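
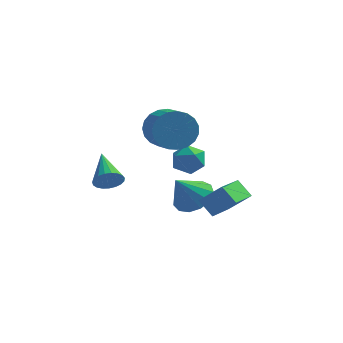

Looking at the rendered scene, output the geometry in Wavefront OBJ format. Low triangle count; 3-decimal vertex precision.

v 1.017 0.93 1.682
v 1.508 0.835 0.875
v 2.134 -0.306 1.39
v 1.643 -0.21 2.198
v 1.748 1.064 1.09
v 2.374 -0.077 1.606
v 1.861 1.27 1.407
v 2.487 0.129 1.923
v 1.828 1.417 1.773
v 2.454 0.276 2.289
v 1.655 1.48 2.122
v 2.281 0.339 2.638
v 1.372 1.448 2.395
v 1.998 0.307 2.911
v 1.027 1.326 2.546
v 1.653 0.186 3.061
v 0.68 1.137 2.546
v 1.307 -0.004 3.062
v 0.392 0.911 2.398
v 1.019 -0.23 2.913
v 0.212 0.689 2.125
v 0.838 -0.452 2.641
v 0.171 0.509 1.776
v 0.797 -0.632 2.292
v 0.276 0.401 1.411
v 0.902 -0.74 1.927
v 0.509 0.385 1.092
v 1.136 -0.756 1.608
v 0.83 0.464 0.876
v 1.457 -0.677 1.392
v 1.184 0.623 0.799
v 1.81 -0.518 1.315
v -1.025 -0.28 -0.873
v -0.63 -0.364 -0.364
v -1.635 1.14 -0.167
v -0.477 -0.216 -0.53
v -0.419 -0.079 -0.756
v -0.465 0.023 -1.002
v -0.609 0.073 -1.225
v -0.824 0.062 -1.388
v -1.075 -0.009 -1.462
v -1.316 -0.126 -1.434
v -1.508 -0.271 -1.309
v -1.616 -0.417 -1.109
v -1.622 -0.539 -0.868
v -1.525 -0.617 -0.628
v -1.341 -0.636 -0.43
v -1.103 -0.594 -0.31
v -0.852 -0.498 -0.286
v 2.86 -1.926 -0.584
v 3.738 -1.846 0.215
v 3.207 -0.248 -1.134
v 4.085 -0.167 -0.335
v 3.455 -2.253 -1.205
v 4.333 -2.172 -0.406
v 3.802 -0.574 -1.755
v 4.68 -0.494 -0.956
v 1.87 2.361 -2.986
v 2.526 2.776 -2.456
v 1.25 1.739 -1.734
v 2.122 3.116 -2.487
v 1.638 3.217 -2.676
v 1.227 3.046 -2.965
v 1.021 2.658 -3.26
v 1.085 2.175 -3.468
v 1.398 1.751 -3.523
v 1.861 1.521 -3.408
v 2.327 1.557 -3.159
v 2.648 1.849 -2.855
v 2.722 2.303 -2.593
v 1.127 1.921 -0.267
v 1.763 2.387 -0.288
v 1.857 0.913 -0.552
v 2.493 1.379 -0.573
v 2.133 1.234 0.114
v 1.682 1.856 0.29
v 1.938 1.444 -1.13
v 1.487 2.066 -0.954
v 2.264 2.092 -0.821
v 2.385 1.962 -0.053
v 1.235 1.338 -0.787
v 1.356 1.208 -0.019
f 2 1 5
f 2 5 3
f 3 5 6
f 3 6 4
f 5 1 7
f 5 7 6
f 6 7 8
f 6 8 4
f 7 1 9
f 7 9 8
f 8 9 10
f 8 10 4
f 9 1 11
f 9 11 10
f 10 11 12
f 10 12 4
f 11 1 13
f 11 13 12
f 12 13 14
f 12 14 4
f 13 1 15
f 13 15 14
f 14 15 16
f 14 16 4
f 15 1 17
f 15 17 16
f 16 17 18
f 16 18 4
f 17 1 19
f 17 19 18
f 18 19 20
f 18 20 4
f 19 1 21
f 19 21 20
f 20 21 22
f 20 22 4
f 21 1 23
f 21 23 22
f 22 23 24
f 22 24 4
f 23 1 25
f 23 25 24
f 24 25 26
f 24 26 4
f 25 1 27
f 25 27 26
f 26 27 28
f 26 28 4
f 27 1 29
f 27 29 28
f 28 29 30
f 28 30 4
f 29 1 31
f 29 31 30
f 30 31 32
f 30 32 4
f 31 1 2
f 31 2 32
f 32 2 3
f 32 3 4
f 34 33 36
f 34 36 35
f 36 33 37
f 36 37 35
f 37 33 38
f 37 38 35
f 38 33 39
f 38 39 35
f 39 33 40
f 39 40 35
f 40 33 41
f 40 41 35
f 41 33 42
f 41 42 35
f 42 33 43
f 42 43 35
f 43 33 44
f 43 44 35
f 44 33 45
f 44 45 35
f 45 33 46
f 45 46 35
f 46 33 47
f 46 47 35
f 47 33 48
f 47 48 35
f 48 33 49
f 48 49 35
f 49 33 34
f 49 34 35
f 51 53 50
f 54 51 50
f 50 53 52
f 52 54 50
f 51 57 53
f 55 51 54
f 55 57 51
f 53 57 52
f 56 54 52
f 52 57 56
f 56 55 54
f 57 55 56
f 59 58 61
f 59 61 60
f 61 58 62
f 61 62 60
f 62 58 63
f 62 63 60
f 63 58 64
f 63 64 60
f 64 58 65
f 64 65 60
f 65 58 66
f 65 66 60
f 66 58 67
f 66 67 60
f 67 58 68
f 67 68 60
f 68 58 69
f 68 69 60
f 69 58 70
f 69 70 60
f 70 58 59
f 70 59 60
f 71 82 76
f 71 76 72
f 71 72 78
f 71 78 81
f 71 81 82
f 72 76 80
f 76 82 75
f 82 81 73
f 81 78 77
f 78 72 79
f 74 80 75
f 74 75 73
f 74 73 77
f 74 77 79
f 74 79 80
f 75 80 76
f 73 75 82
f 77 73 81
f 79 77 78
f 80 79 72



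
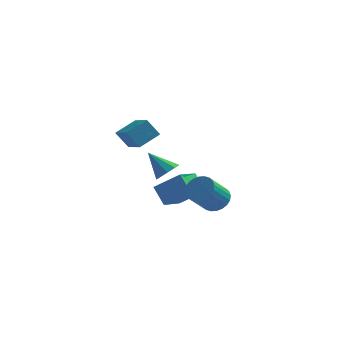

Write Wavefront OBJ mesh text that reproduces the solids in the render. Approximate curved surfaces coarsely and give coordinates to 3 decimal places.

v -0.973 -3.403 1.593
v -0.499 -3.798 2.178
v -2.207 -2.997 2.867
v -0.348 -3.238 2.145
v -0.49 -2.754 1.854
v -0.857 -2.575 1.441
v -1.279 -2.783 1.099
v -1.557 -3.281 0.988
v -1.562 -3.837 1.16
v -1.291 -4.189 1.535
v -0.872 -4.174 1.937
v -3.587 -1.8 2.672
v -4.37 -1.738 3.733
v -2.586 -0.851 3.356
v -3.369 -0.789 4.417
v -2.591 -3.451 3.503
v -3.374 -3.389 4.564
v -1.59 -2.502 4.187
v -2.373 -2.44 5.248
v -3.03 2.982 -2.966
v -1.346 2.795 -1.643
v -2.358 4.599 -3.593
v -0.674 4.412 -2.27
v -2.246 2.228 -4.07
v -0.562 2.041 -2.747
v -1.574 3.845 -4.697
v 0.11 3.658 -3.374
v 1.196 0.699 -2.488
v 1.706 -0.081 -2.851
v 0.894 -1.28 -1.414
v 0.384 -0.499 -1.052
v 1.959 0.061 -2.59
v 1.147 -1.138 -1.153
v 2.096 0.299 -2.313
v 1.283 -0.899 -0.876
v 2.096 0.599 -2.063
v 1.283 -0.6 -0.626
v 1.959 0.914 -1.878
v 1.146 -0.285 -0.441
v 1.706 1.196 -1.786
v 0.893 -0.002 -0.349
v 1.375 1.403 -1.801
v 0.562 0.204 -0.364
v 1.017 1.502 -1.92
v 0.205 0.304 -0.483
v 0.686 1.48 -2.126
v -0.126 0.281 -0.689
v 0.433 1.338 -2.387
v -0.379 0.139 -0.95
v 0.297 1.099 -2.664
v -0.516 -0.099 -1.227
v 0.297 0.8 -2.914
v -0.516 -0.399 -1.477
v 0.434 0.485 -3.099
v -0.379 -0.714 -1.662
v 0.687 0.202 -3.191
v -0.126 -0.996 -1.754
v 1.018 -0.004 -3.176
v 0.205 -1.203 -1.739
v 1.375 -0.104 -3.057
v 0.563 -1.302 -1.62
f 2 1 4
f 2 4 3
f 4 1 5
f 4 5 3
f 5 1 6
f 5 6 3
f 6 1 7
f 6 7 3
f 7 1 8
f 7 8 3
f 8 1 9
f 8 9 3
f 9 1 10
f 9 10 3
f 10 1 11
f 10 11 3
f 11 1 2
f 11 2 3
f 13 15 12
f 16 13 12
f 12 15 14
f 14 16 12
f 13 19 15
f 17 13 16
f 17 19 13
f 15 19 14
f 18 16 14
f 14 19 18
f 18 17 16
f 19 17 18
f 21 23 20
f 24 21 20
f 20 23 22
f 22 24 20
f 21 27 23
f 25 21 24
f 25 27 21
f 23 27 22
f 26 24 22
f 22 27 26
f 26 25 24
f 27 25 26
f 29 28 32
f 29 32 30
f 30 32 33
f 30 33 31
f 32 28 34
f 32 34 33
f 33 34 35
f 33 35 31
f 34 28 36
f 34 36 35
f 35 36 37
f 35 37 31
f 36 28 38
f 36 38 37
f 37 38 39
f 37 39 31
f 38 28 40
f 38 40 39
f 39 40 41
f 39 41 31
f 40 28 42
f 40 42 41
f 41 42 43
f 41 43 31
f 42 28 44
f 42 44 43
f 43 44 45
f 43 45 31
f 44 28 46
f 44 46 45
f 45 46 47
f 45 47 31
f 46 28 48
f 46 48 47
f 47 48 49
f 47 49 31
f 48 28 50
f 48 50 49
f 49 50 51
f 49 51 31
f 50 28 52
f 50 52 51
f 51 52 53
f 51 53 31
f 52 28 54
f 52 54 53
f 53 54 55
f 53 55 31
f 54 28 56
f 54 56 55
f 55 56 57
f 55 57 31
f 56 28 58
f 56 58 57
f 57 58 59
f 57 59 31
f 58 28 60
f 58 60 59
f 59 60 61
f 59 61 31
f 60 28 29
f 60 29 61
f 61 29 30
f 61 30 31



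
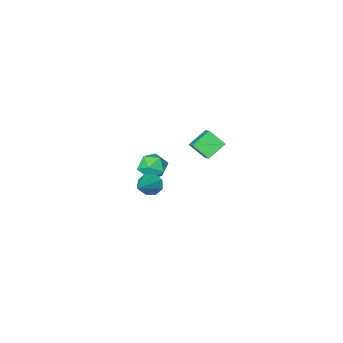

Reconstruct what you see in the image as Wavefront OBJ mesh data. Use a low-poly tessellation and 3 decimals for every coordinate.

v -0.69 -1.755 -2.136
v 0.057 -2.084 -2.674
v -1.017 -3.236 -1.686
v -0.27 -3.565 -2.224
v -0.098 -3.036 -1.42
v 0.105 -2.121 -1.698
v -1.065 -3.199 -2.662
v -0.862 -2.284 -2.94
v -0.174 -2.977 -2.999
v 0.423 -2.876 -2.232
v -1.383 -2.444 -2.128
v -0.786 -2.343 -1.361
v 2.884 2.891 1.538
v 3.245 3.004 0.913
v 4.296 3.929 2.542
v 2.873 3.406 1.021
v 2.507 3.507 1.431
v 2.362 3.246 1.904
v 2.523 2.778 2.162
v 2.896 2.375 2.054
v 3.261 2.275 1.644
v 3.406 2.535 1.171
v -4.927 -2.406 -1.797
v -4.484 -1.295 -0.943
v -3.75 -2.313 -2.53
v -3.306 -1.201 -1.676
v -4.354 -3.259 -0.984
v -3.91 -2.147 -0.13
v -3.176 -3.165 -1.717
v -2.733 -2.054 -0.863
f 1 12 6
f 1 6 2
f 1 2 8
f 1 8 11
f 1 11 12
f 2 6 10
f 6 12 5
f 12 11 3
f 11 8 7
f 8 2 9
f 4 10 5
f 4 5 3
f 4 3 7
f 4 7 9
f 4 9 10
f 5 10 6
f 3 5 12
f 7 3 11
f 9 7 8
f 10 9 2
f 14 13 16
f 14 16 15
f 16 13 17
f 16 17 15
f 17 13 18
f 17 18 15
f 18 13 19
f 18 19 15
f 19 13 20
f 19 20 15
f 20 13 21
f 20 21 15
f 21 13 22
f 21 22 15
f 22 13 14
f 22 14 15
f 24 26 23
f 27 24 23
f 23 26 25
f 25 27 23
f 24 30 26
f 28 24 27
f 28 30 24
f 26 30 25
f 29 27 25
f 25 30 29
f 29 28 27
f 30 28 29



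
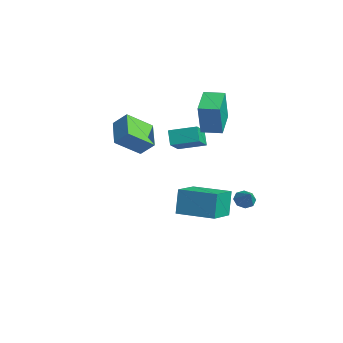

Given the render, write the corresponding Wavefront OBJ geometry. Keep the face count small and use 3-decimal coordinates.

v -2.614 0.303 -4.874
v -2.962 0.596 -3.381
v -0.958 1.668 -4.756
v -1.305 1.961 -3.264
v -1.575 -1.001 -4.376
v -1.922 -0.708 -2.884
v 0.082 0.364 -4.259
v -0.266 0.657 -2.766
v -4.28 0.333 -1.183
v -4.848 0.465 -0.395
v -3.469 1.575 -0.808
v -4.037 1.708 -0.02
v -3.363 -0.508 -0.38
v -3.931 -0.375 0.408
v -2.552 0.735 -0.005
v -3.12 0.867 0.783
v 0.152 -4.962 1.993
v -1.233 -4.458 2.664
v 0.165 -3.613 1.008
v -1.221 -3.11 1.68
v 0.681 -4.45 2.7
v -0.705 -3.947 3.372
v 0.693 -3.102 1.716
v -0.692 -2.598 2.387
v 2.291 0.921 -2.037
v 2.656 0.777 -2.451
v 3.069 0.839 -1.323
v 2.64 1.208 -2.385
v 2.421 1.471 -2.115
v 2.125 1.412 -1.8
v 1.926 1.066 -1.624
v 1.941 0.635 -1.69
v 2.161 0.372 -1.96
v 2.457 0.431 -2.275
v -3.348 1.492 1.378
v -2.856 1.09 3.264
v -2.7 2.393 1.401
v -2.209 1.992 3.287
v -2.071 0.588 0.853
v -1.58 0.187 2.739
v -1.424 1.49 0.876
v -0.932 1.088 2.762
f 2 4 1
f 5 2 1
f 1 4 3
f 3 5 1
f 2 8 4
f 6 2 5
f 6 8 2
f 4 8 3
f 7 5 3
f 3 8 7
f 7 6 5
f 8 6 7
f 10 12 9
f 13 10 9
f 9 12 11
f 11 13 9
f 10 16 12
f 14 10 13
f 14 16 10
f 12 16 11
f 15 13 11
f 11 16 15
f 15 14 13
f 16 14 15
f 18 20 17
f 21 18 17
f 17 20 19
f 19 21 17
f 18 24 20
f 22 18 21
f 22 24 18
f 20 24 19
f 23 21 19
f 19 24 23
f 23 22 21
f 24 22 23
f 26 25 28
f 26 28 27
f 28 25 29
f 28 29 27
f 29 25 30
f 29 30 27
f 30 25 31
f 30 31 27
f 31 25 32
f 31 32 27
f 32 25 33
f 32 33 27
f 33 25 34
f 33 34 27
f 34 25 26
f 34 26 27
f 36 38 35
f 39 36 35
f 35 38 37
f 37 39 35
f 36 42 38
f 40 36 39
f 40 42 36
f 38 42 37
f 41 39 37
f 37 42 41
f 41 40 39
f 42 40 41



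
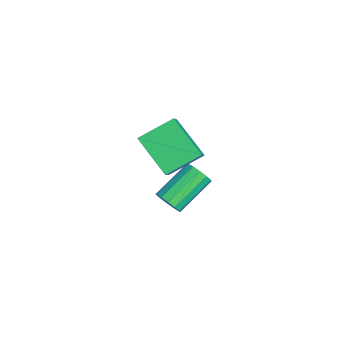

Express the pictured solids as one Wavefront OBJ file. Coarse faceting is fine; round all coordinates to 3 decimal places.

v -1.203 1.924 0.738
v -0.452 1.733 1.461
v -1.548 3.278 1.455
v -0.796 3.087 2.177
v 0.056 2.813 -0.337
v 0.808 2.622 0.385
v -0.288 4.167 0.379
v 0.463 3.976 1.102
v -1.493 2.939 -3.542
v -1.074 2.909 -3.085
v -1.989 4.212 -2.162
v -2.407 4.241 -2.618
v -0.958 3.15 -3.31
v -1.873 4.453 -2.387
v -1.012 3.324 -3.608
v -1.926 4.626 -2.685
v -1.218 3.375 -3.886
v -2.133 4.678 -2.962
v -1.512 3.288 -4.053
v -2.426 4.591 -3.13
v -1.799 3.09 -4.059
v -2.714 4.392 -3.135
v -1.99 2.844 -3.9
v -2.904 4.146 -2.977
v -2.022 2.628 -3.627
v -2.937 3.93 -2.704
v -1.886 2.51 -3.328
v -2.801 3.813 -2.404
v -1.626 2.529 -3.096
v -2.541 3.832 -2.172
v -1.323 2.678 -3.005
v -2.238 3.98 -2.082
f 2 4 1
f 5 2 1
f 1 4 3
f 3 5 1
f 2 8 4
f 6 2 5
f 6 8 2
f 4 8 3
f 7 5 3
f 3 8 7
f 7 6 5
f 8 6 7
f 10 9 13
f 10 13 11
f 11 13 14
f 11 14 12
f 13 9 15
f 13 15 14
f 14 15 16
f 14 16 12
f 15 9 17
f 15 17 16
f 16 17 18
f 16 18 12
f 17 9 19
f 17 19 18
f 18 19 20
f 18 20 12
f 19 9 21
f 19 21 20
f 20 21 22
f 20 22 12
f 21 9 23
f 21 23 22
f 22 23 24
f 22 24 12
f 23 9 25
f 23 25 24
f 24 25 26
f 24 26 12
f 25 9 27
f 25 27 26
f 26 27 28
f 26 28 12
f 27 9 29
f 27 29 28
f 28 29 30
f 28 30 12
f 29 9 31
f 29 31 30
f 30 31 32
f 30 32 12
f 31 9 10
f 31 10 32
f 32 10 11
f 32 11 12



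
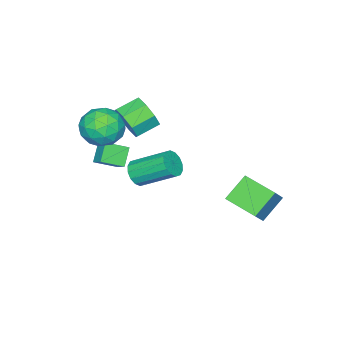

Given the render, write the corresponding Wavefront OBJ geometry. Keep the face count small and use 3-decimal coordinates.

v 0.103 -2.472 1.68
v 1.334 -2.262 1.6
v 0.466 -4.358 2.32
v 1.697 -4.148 2.24
v 1.019 -3.567 3.116
v 0.794 -2.401 2.721
v 1.006 -4.219 1.199
v 0.781 -3.053 0.804
v 1.892 -3.342 1.303
v 1.9 -2.939 2.488
v -0.1 -3.681 1.432
v -0.092 -3.278 2.617
v 0.686 -2.201 1.584
v 1.114 -4.419 2.336
v 0.715 -4.077 2.851
v 1.438 -3.954 2.804
v 0.369 -2.283 2.243
v 1.093 -2.16 2.196
v 0.908 -2.927 3.087
v 0.707 -4.46 1.724
v 1.431 -4.337 1.677
v 0.362 -2.666 1.116
v 1.085 -2.543 1.069
v 0.892 -3.693 0.833
v 1.738 -2.713 1.362
v 1.951 -3.821 1.738
v 1.545 -3.863 1.127
v 1.413 -3.178 0.894
v 1.743 -2.476 2.059
v 1.956 -3.584 2.434
v 1.558 -3.243 2.949
v 1.426 -2.557 2.717
v 2.071 -3.11 1.884
v -0.156 -3.036 1.486
v 0.057 -4.144 1.861
v 0.374 -4.063 1.203
v 0.242 -3.377 0.971
v -0.151 -2.799 2.182
v 0.062 -3.907 2.558
v 0.387 -3.442 3.026
v 0.255 -2.757 2.793
v -0.271 -3.51 2.036
v 1.99 -0.374 0.446
v 2.357 -0.675 1.077
v 1.817 1.072 2.226
v 1.45 1.374 1.594
v 2.643 -0.458 0.882
v 2.103 1.289 2.03
v 2.755 -0.219 0.57
v 2.214 1.529 1.718
v 2.661 -0.021 0.224
v 2.121 1.727 1.373
v 2.388 0.083 -0.062
v 1.848 1.83 1.087
v 2.008 0.064 -0.212
v 1.468 1.811 0.937
v 1.623 -0.072 -0.186
v 1.083 1.675 0.963
v 1.337 -0.289 0.01
v 0.797 1.458 1.158
v 1.226 -0.529 0.322
v 0.685 1.219 1.47
v 1.319 -0.727 0.667
v 0.779 1.021 1.816
v 1.592 -0.83 0.953
v 1.052 0.917 2.102
v 1.972 -0.811 1.103
v 1.432 0.936 2.252
v -5.009 1.863 -3.616
v -3.965 2.03 -2.47
v -4.869 3.766 -4.02
v -3.824 3.932 -2.874
v -3.716 1.528 -4.746
v -2.671 1.694 -3.6
v -3.575 3.43 -5.15
v -2.531 3.597 -4.004
v -0.496 -2.875 1.581
v 0.025 -2.654 2.477
v -1.082 -2.063 2.975
v -1.604 -2.285 2.079
v 0.092 -2.063 1.925
v -1.015 -1.472 2.423
v -0.186 -1.948 1.171
v -1.293 -1.358 1.669
v -0.646 -2.377 0.658
v -1.753 -1.786 1.156
v -1.018 -3.097 0.685
v -2.125 -2.506 1.183
v -1.085 -3.688 1.237
v -2.192 -3.097 1.735
v -0.807 -3.802 1.991
v -1.914 -3.212 2.489
v -0.347 -3.374 2.504
v -1.454 -2.783 3.002
v -0.672 -3.29 -0.582
v 0.192 -4.128 -0.041
v -0.311 -2.544 -0.006
v 0.554 -3.382 0.536
v 0.126 -3.018 -1.436
v 0.991 -3.856 -0.894
v 0.488 -2.272 -0.859
v 1.352 -3.11 -0.318
f 1 38 17
f 38 12 41
f 17 41 6
f 38 41 17
f 1 17 13
f 17 6 18
f 13 18 2
f 17 18 13
f 1 13 22
f 13 2 23
f 22 23 8
f 13 23 22
f 1 22 34
f 22 8 37
f 34 37 11
f 22 37 34
f 1 34 38
f 34 11 42
f 38 42 12
f 34 42 38
f 2 18 29
f 18 6 32
f 29 32 10
f 18 32 29
f 6 41 19
f 41 12 40
f 19 40 5
f 41 40 19
f 12 42 39
f 42 11 35
f 39 35 3
f 42 35 39
f 11 37 36
f 37 8 24
f 36 24 7
f 37 24 36
f 8 23 28
f 23 2 25
f 28 25 9
f 23 25 28
f 4 30 16
f 30 10 31
f 16 31 5
f 30 31 16
f 4 16 14
f 16 5 15
f 14 15 3
f 16 15 14
f 4 14 21
f 14 3 20
f 21 20 7
f 14 20 21
f 4 21 26
f 21 7 27
f 26 27 9
f 21 27 26
f 4 26 30
f 26 9 33
f 30 33 10
f 26 33 30
f 5 31 19
f 31 10 32
f 19 32 6
f 31 32 19
f 3 15 39
f 15 5 40
f 39 40 12
f 15 40 39
f 7 20 36
f 20 3 35
f 36 35 11
f 20 35 36
f 9 27 28
f 27 7 24
f 28 24 8
f 27 24 28
f 10 33 29
f 33 9 25
f 29 25 2
f 33 25 29
f 44 43 47
f 44 47 45
f 45 47 48
f 45 48 46
f 47 43 49
f 47 49 48
f 48 49 50
f 48 50 46
f 49 43 51
f 49 51 50
f 50 51 52
f 50 52 46
f 51 43 53
f 51 53 52
f 52 53 54
f 52 54 46
f 53 43 55
f 53 55 54
f 54 55 56
f 54 56 46
f 55 43 57
f 55 57 56
f 56 57 58
f 56 58 46
f 57 43 59
f 57 59 58
f 58 59 60
f 58 60 46
f 59 43 61
f 59 61 60
f 60 61 62
f 60 62 46
f 61 43 63
f 61 63 62
f 62 63 64
f 62 64 46
f 63 43 65
f 63 65 64
f 64 65 66
f 64 66 46
f 65 43 67
f 65 67 66
f 66 67 68
f 66 68 46
f 67 43 44
f 67 44 68
f 68 44 45
f 68 45 46
f 70 72 69
f 73 70 69
f 69 72 71
f 71 73 69
f 70 76 72
f 74 70 73
f 74 76 70
f 72 76 71
f 75 73 71
f 71 76 75
f 75 74 73
f 76 74 75
f 78 77 81
f 78 81 79
f 79 81 82
f 79 82 80
f 81 77 83
f 81 83 82
f 82 83 84
f 82 84 80
f 83 77 85
f 83 85 84
f 84 85 86
f 84 86 80
f 85 77 87
f 85 87 86
f 86 87 88
f 86 88 80
f 87 77 89
f 87 89 88
f 88 89 90
f 88 90 80
f 89 77 91
f 89 91 90
f 90 91 92
f 90 92 80
f 91 77 93
f 91 93 92
f 92 93 94
f 92 94 80
f 93 77 78
f 93 78 94
f 94 78 79
f 94 79 80
f 96 98 95
f 99 96 95
f 95 98 97
f 97 99 95
f 96 102 98
f 100 96 99
f 100 102 96
f 98 102 97
f 101 99 97
f 97 102 101
f 101 100 99
f 102 100 101



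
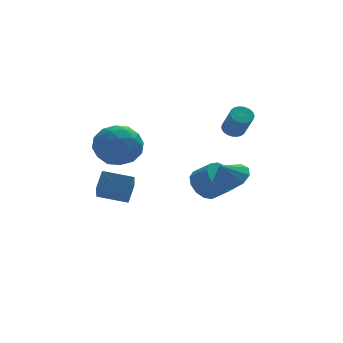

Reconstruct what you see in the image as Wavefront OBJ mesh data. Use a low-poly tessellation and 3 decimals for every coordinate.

v 1.685 -2.69 -0.601
v 2.249 -2.221 -0.096
v 1.115 -2.91 0.241
v 1.856 -1.88 -0.274
v 1.398 -1.848 -0.576
v 1.049 -2.138 -0.888
v 0.944 -2.639 -1.09
v 1.122 -3.159 -1.105
v 1.515 -3.5 -0.928
v 1.973 -3.532 -0.625
v 2.322 -3.242 -0.313
v 2.427 -2.742 -0.111
v 2.769 0.875 0.758
v 3.314 0.947 0.733
v 3.475 0.116 1.898
v 2.931 0.045 1.922
v 3.256 1.111 0.859
v 3.417 0.281 2.024
v 3.123 1.24 0.968
v 3.285 0.409 2.133
v 2.937 1.313 1.046
v 3.098 0.482 2.211
v 2.725 1.319 1.08
v 2.887 0.488 2.245
v 2.52 1.258 1.065
v 2.681 0.427 2.23
v 2.353 1.138 1.003
v 2.514 0.307 2.168
v 2.249 0.979 0.903
v 2.41 0.148 2.068
v 2.225 0.804 0.782
v 2.386 -0.027 1.947
v 2.283 0.639 0.656
v 2.444 -0.191 1.821
v 2.415 0.511 0.547
v 2.577 -0.32 1.712
v 2.602 0.438 0.469
v 2.763 -0.393 1.634
v 2.813 0.432 0.435
v 2.975 -0.399 1.6
v 3.019 0.493 0.45
v 3.18 -0.338 1.615
v 3.186 0.613 0.512
v 3.347 -0.218 1.677
v 3.29 0.772 0.612
v 3.451 -0.059 1.777
v -2.627 0.918 1.003
v -2.011 0.521 0.082
v -3.289 -0.841 1.318
v -2.673 -1.238 0.397
v -2.113 -0.88 1.369
v -1.704 0.206 1.174
v -3.596 -0.526 0.226
v -3.187 0.56 0.031
v -2.61 -0.372 -0.399
v -1.694 -0.591 0.308
v -3.606 0.271 1.092
v -2.69 0.052 1.799
v -2.26 0.874 0.515
v -3.04 -1.194 0.885
v -2.71 -0.983 1.457
v -2.348 -1.217 0.915
v -2.08 0.689 1.157
v -1.718 0.455 0.615
v -1.779 -0.368 1.372
v -3.582 -0.775 0.785
v -3.22 -1.009 0.243
v -2.952 0.897 0.485
v -2.59 0.663 -0.057
v -3.521 0.048 0.028
v -2.251 0.115 -0.31
v -2.64 -0.918 -0.124
v -3.183 -0.5 -0.225
v -2.942 0.139 -0.339
v -1.712 -0.013 0.106
v -2.102 -1.047 0.291
v -1.772 -0.837 0.863
v -1.532 -0.198 0.748
v -2.064 -0.538 -0.177
v -3.198 0.727 1.109
v -3.588 -0.307 1.294
v -3.768 -0.122 0.652
v -3.528 0.517 0.537
v -2.66 0.598 1.524
v -3.049 -0.435 1.71
v -2.358 -0.459 1.739
v -2.117 0.18 1.625
v -3.236 0.218 1.577
v -1.865 1.43 -3.563
v -2.134 0.175 -2.496
v -3.192 1.963 -3.271
v -3.462 0.708 -2.204
v -1.458 2.012 -2.776
v -1.728 0.757 -1.709
v -2.786 2.545 -2.484
v -3.055 1.29 -1.417
v 1.746 1.983 -3.087
v 2.416 2.578 -3.174
v 3.064 1.952 -2.46
v 2.394 1.357 -2.373
v 2.135 2.735 -2.782
v 2.784 2.109 -2.068
v 1.731 2.653 -2.487
v 2.38 2.027 -1.772
v 1.332 2.359 -2.382
v 1.98 1.733 -1.668
v 1.064 1.945 -2.501
v 1.712 1.319 -1.787
v 1.012 1.543 -2.806
v 1.661 0.917 -2.092
v 1.194 1.281 -3.201
v 1.842 0.655 -2.486
v 1.55 1.242 -3.559
v 2.199 0.616 -2.845
v 1.969 1.438 -3.768
v 2.618 0.812 -3.053
v 2.317 1.807 -3.76
v 2.965 1.181 -3.046
v 2.483 2.232 -3.539
v 3.132 1.606 -2.825
f 2 1 4
f 2 4 3
f 4 1 5
f 4 5 3
f 5 1 6
f 5 6 3
f 6 1 7
f 6 7 3
f 7 1 8
f 7 8 3
f 8 1 9
f 8 9 3
f 9 1 10
f 9 10 3
f 10 1 11
f 10 11 3
f 11 1 12
f 11 12 3
f 12 1 2
f 12 2 3
f 14 13 17
f 14 17 15
f 15 17 18
f 15 18 16
f 17 13 19
f 17 19 18
f 18 19 20
f 18 20 16
f 19 13 21
f 19 21 20
f 20 21 22
f 20 22 16
f 21 13 23
f 21 23 22
f 22 23 24
f 22 24 16
f 23 13 25
f 23 25 24
f 24 25 26
f 24 26 16
f 25 13 27
f 25 27 26
f 26 27 28
f 26 28 16
f 27 13 29
f 27 29 28
f 28 29 30
f 28 30 16
f 29 13 31
f 29 31 30
f 30 31 32
f 30 32 16
f 31 13 33
f 31 33 32
f 32 33 34
f 32 34 16
f 33 13 35
f 33 35 34
f 34 35 36
f 34 36 16
f 35 13 37
f 35 37 36
f 36 37 38
f 36 38 16
f 37 13 39
f 37 39 38
f 38 39 40
f 38 40 16
f 39 13 41
f 39 41 40
f 40 41 42
f 40 42 16
f 41 13 43
f 41 43 42
f 42 43 44
f 42 44 16
f 43 13 45
f 43 45 44
f 44 45 46
f 44 46 16
f 45 13 14
f 45 14 46
f 46 14 15
f 46 15 16
f 47 84 63
f 84 58 87
f 63 87 52
f 84 87 63
f 47 63 59
f 63 52 64
f 59 64 48
f 63 64 59
f 47 59 68
f 59 48 69
f 68 69 54
f 59 69 68
f 47 68 80
f 68 54 83
f 80 83 57
f 68 83 80
f 47 80 84
f 80 57 88
f 84 88 58
f 80 88 84
f 48 64 75
f 64 52 78
f 75 78 56
f 64 78 75
f 52 87 65
f 87 58 86
f 65 86 51
f 87 86 65
f 58 88 85
f 88 57 81
f 85 81 49
f 88 81 85
f 57 83 82
f 83 54 70
f 82 70 53
f 83 70 82
f 54 69 74
f 69 48 71
f 74 71 55
f 69 71 74
f 50 76 62
f 76 56 77
f 62 77 51
f 76 77 62
f 50 62 60
f 62 51 61
f 60 61 49
f 62 61 60
f 50 60 67
f 60 49 66
f 67 66 53
f 60 66 67
f 50 67 72
f 67 53 73
f 72 73 55
f 67 73 72
f 50 72 76
f 72 55 79
f 76 79 56
f 72 79 76
f 51 77 65
f 77 56 78
f 65 78 52
f 77 78 65
f 49 61 85
f 61 51 86
f 85 86 58
f 61 86 85
f 53 66 82
f 66 49 81
f 82 81 57
f 66 81 82
f 55 73 74
f 73 53 70
f 74 70 54
f 73 70 74
f 56 79 75
f 79 55 71
f 75 71 48
f 79 71 75
f 90 92 89
f 93 90 89
f 89 92 91
f 91 93 89
f 90 96 92
f 94 90 93
f 94 96 90
f 92 96 91
f 95 93 91
f 91 96 95
f 95 94 93
f 96 94 95
f 98 97 101
f 98 101 99
f 99 101 102
f 99 102 100
f 101 97 103
f 101 103 102
f 102 103 104
f 102 104 100
f 103 97 105
f 103 105 104
f 104 105 106
f 104 106 100
f 105 97 107
f 105 107 106
f 106 107 108
f 106 108 100
f 107 97 109
f 107 109 108
f 108 109 110
f 108 110 100
f 109 97 111
f 109 111 110
f 110 111 112
f 110 112 100
f 111 97 113
f 111 113 112
f 112 113 114
f 112 114 100
f 113 97 115
f 113 115 114
f 114 115 116
f 114 116 100
f 115 97 117
f 115 117 116
f 116 117 118
f 116 118 100
f 117 97 119
f 117 119 118
f 118 119 120
f 118 120 100
f 119 97 98
f 119 98 120
f 120 98 99
f 120 99 100



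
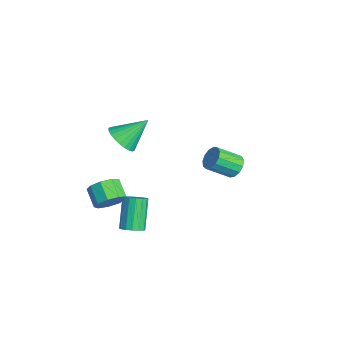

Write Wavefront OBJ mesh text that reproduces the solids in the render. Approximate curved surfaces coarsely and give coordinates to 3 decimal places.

v 0.428 -3.417 3.339
v 1.358 -3.225 3.143
v 0.392 -2.003 4.561
v 1.183 -3.008 2.887
v 0.892 -2.854 2.7
v 0.531 -2.785 2.61
v 0.154 -2.813 2.631
v -0.181 -2.932 2.76
v -0.424 -3.126 2.977
v -0.536 -3.364 3.249
v -0.503 -3.61 3.534
v -0.327 -3.826 3.79
v -0.036 -3.981 3.977
v 0.325 -4.049 4.067
v 0.702 -4.022 4.046
v 1.037 -3.902 3.918
v 1.279 -3.709 3.701
v 1.392 -3.471 3.429
v 3.28 -3.555 -1.517
v 3.683 -3.052 -1.375
v 2.603 -2.622 0.178
v 2.2 -3.125 0.037
v 3.444 -2.918 -1.579
v 2.363 -2.489 -0.026
v 3.16 -2.955 -1.766
v 2.08 -2.526 -0.213
v 2.909 -3.153 -1.886
v 1.828 -2.724 -0.333
v 2.757 -3.458 -1.907
v 1.677 -3.029 -0.354
v 2.745 -3.789 -1.824
v 1.665 -3.36 -0.271
v 2.877 -4.058 -1.658
v 1.797 -3.628 -0.105
v 3.117 -4.191 -1.454
v 2.036 -3.762 0.099
v 3.4 -4.154 -1.267
v 2.32 -3.725 0.286
v 3.652 -3.956 -1.147
v 2.571 -3.527 0.406
v 3.803 -3.651 -1.126
v 2.723 -3.222 0.427
v 3.815 -3.32 -1.209
v 2.735 -2.891 0.344
v -2.017 3.359 -2.173
v -1.317 3.152 -2.417
v -1.383 1.814 -1.471
v -2.083 2.021 -1.227
v -1.255 3.398 -2.065
v -1.322 2.059 -1.119
v -1.436 3.631 -1.747
v -1.502 2.293 -0.801
v -1.801 3.778 -1.564
v -1.867 2.44 -0.619
v -2.234 3.793 -1.575
v -2.3 2.454 -0.629
v -2.599 3.669 -1.775
v -2.665 2.331 -0.829
v -2.779 3.447 -2.102
v -2.845 2.109 -1.156
v -2.716 3.197 -2.451
v -2.783 1.859 -1.505
v -2.432 2.999 -2.712
v -2.499 1.661 -1.766
v -2.016 2.915 -2.802
v -2.082 1.576 -1.856
v -1.6 2.972 -2.692
v -1.667 1.633 -1.746
v -0.625 -3.837 -2.586
v -0.109 -4.104 -1.86
v -1.138 -4.271 -1.189
v -1.655 -4.003 -1.914
v -0.199 -3.475 -1.842
v -1.229 -3.642 -1.171
v -0.489 -3.015 -2.172
v -1.518 -3.181 -1.501
v -0.843 -2.939 -2.696
v -1.872 -3.106 -2.025
v -1.095 -3.284 -3.168
v -2.124 -3.45 -2.497
v -1.127 -3.887 -3.367
v -2.156 -4.054 -2.696
v -0.925 -4.467 -3.201
v -1.954 -4.633 -2.53
v -0.582 -4.752 -2.747
v -1.611 -4.918 -2.076
v -0.26 -4.608 -2.217
v -1.289 -4.775 -1.546
f 2 1 4
f 2 4 3
f 4 1 5
f 4 5 3
f 5 1 6
f 5 6 3
f 6 1 7
f 6 7 3
f 7 1 8
f 7 8 3
f 8 1 9
f 8 9 3
f 9 1 10
f 9 10 3
f 10 1 11
f 10 11 3
f 11 1 12
f 11 12 3
f 12 1 13
f 12 13 3
f 13 1 14
f 13 14 3
f 14 1 15
f 14 15 3
f 15 1 16
f 15 16 3
f 16 1 17
f 16 17 3
f 17 1 18
f 17 18 3
f 18 1 2
f 18 2 3
f 20 19 23
f 20 23 21
f 21 23 24
f 21 24 22
f 23 19 25
f 23 25 24
f 24 25 26
f 24 26 22
f 25 19 27
f 25 27 26
f 26 27 28
f 26 28 22
f 27 19 29
f 27 29 28
f 28 29 30
f 28 30 22
f 29 19 31
f 29 31 30
f 30 31 32
f 30 32 22
f 31 19 33
f 31 33 32
f 32 33 34
f 32 34 22
f 33 19 35
f 33 35 34
f 34 35 36
f 34 36 22
f 35 19 37
f 35 37 36
f 36 37 38
f 36 38 22
f 37 19 39
f 37 39 38
f 38 39 40
f 38 40 22
f 39 19 41
f 39 41 40
f 40 41 42
f 40 42 22
f 41 19 43
f 41 43 42
f 42 43 44
f 42 44 22
f 43 19 20
f 43 20 44
f 44 20 21
f 44 21 22
f 46 45 49
f 46 49 47
f 47 49 50
f 47 50 48
f 49 45 51
f 49 51 50
f 50 51 52
f 50 52 48
f 51 45 53
f 51 53 52
f 52 53 54
f 52 54 48
f 53 45 55
f 53 55 54
f 54 55 56
f 54 56 48
f 55 45 57
f 55 57 56
f 56 57 58
f 56 58 48
f 57 45 59
f 57 59 58
f 58 59 60
f 58 60 48
f 59 45 61
f 59 61 60
f 60 61 62
f 60 62 48
f 61 45 63
f 61 63 62
f 62 63 64
f 62 64 48
f 63 45 65
f 63 65 64
f 64 65 66
f 64 66 48
f 65 45 67
f 65 67 66
f 66 67 68
f 66 68 48
f 67 45 46
f 67 46 68
f 68 46 47
f 68 47 48
f 70 69 73
f 70 73 71
f 71 73 74
f 71 74 72
f 73 69 75
f 73 75 74
f 74 75 76
f 74 76 72
f 75 69 77
f 75 77 76
f 76 77 78
f 76 78 72
f 77 69 79
f 77 79 78
f 78 79 80
f 78 80 72
f 79 69 81
f 79 81 80
f 80 81 82
f 80 82 72
f 81 69 83
f 81 83 82
f 82 83 84
f 82 84 72
f 83 69 85
f 83 85 84
f 84 85 86
f 84 86 72
f 85 69 87
f 85 87 86
f 86 87 88
f 86 88 72
f 87 69 70
f 87 70 88
f 88 70 71
f 88 71 72



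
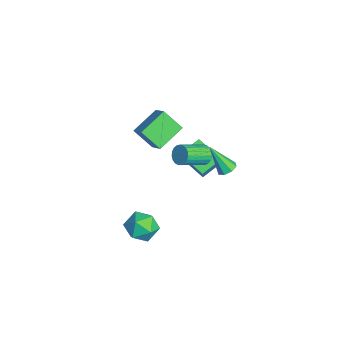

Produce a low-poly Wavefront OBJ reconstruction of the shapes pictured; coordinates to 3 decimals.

v -3.36 2.213 -2.739
v -2.878 2.089 -1.918
v -3.987 3.468 -2.181
v -3.505 3.344 -1.36
v -1.895 3.256 -3.44
v -1.413 3.132 -2.619
v -2.522 4.511 -2.882
v -2.04 4.387 -2.061
v 0.805 -0.334 -3.674
v 1.61 -0.361 -2.92
v 1.63 -1.619 -4.6
v 2.435 -1.646 -3.846
v 1.425 -2.007 -3.587
v 0.915 -1.213 -3.014
v 2.325 -0.767 -4.506
v 1.815 0.027 -3.933
v 2.55 -0.628 -3.434
v 1.994 -1.395 -2.866
v 1.246 -0.585 -4.654
v 0.69 -1.352 -4.086
v -0.922 -0.495 2.458
v -1.896 0.972 3.2
v -1.9 -0.777 1.733
v -2.874 0.689 2.475
v -0.346 0.471 1.305
v -1.32 1.937 2.047
v -1.324 0.188 0.58
v -2.298 1.655 1.322
v 3.954 3.328 3.156
v 4.496 3.072 3.188
v 3.446 2.452 4.764
v 4.48 3.477 3.404
v 4.156 3.795 3.475
v 3.713 3.839 3.359
v 3.412 3.584 3.124
v 3.428 3.179 2.909
v 3.752 2.861 2.838
v 4.194 2.817 2.954
v 0.498 2.779 1.134
v 0.759 3.164 1.616
v 1.364 1.686 2.468
v 1.102 1.301 1.986
v 0.503 3.115 1.713
v 1.107 1.637 2.566
v 0.245 3.008 1.711
v 0.85 1.53 2.563
v 0.032 2.862 1.608
v 0.636 1.384 2.46
v -0.101 2.701 1.424
v 0.503 1.223 2.276
v -0.131 2.554 1.189
v 0.474 1.076 2.041
v -0.052 2.445 0.945
v 0.553 0.967 1.797
v 0.122 2.395 0.734
v 0.727 0.917 1.586
v 0.361 2.41 0.591
v 0.966 0.932 1.443
v 0.624 2.49 0.543
v 1.229 1.012 1.395
v 0.865 2.619 0.597
v 1.469 1.141 1.449
v 1.042 2.776 0.743
v 1.647 1.298 1.595
v 1.125 2.934 0.958
v 1.73 1.456 1.81
v 1.1 3.065 1.202
v 1.704 1.587 2.054
v 0.97 3.146 1.435
v 1.575 1.668 2.287
f 2 4 1
f 5 2 1
f 1 4 3
f 3 5 1
f 2 8 4
f 6 2 5
f 6 8 2
f 4 8 3
f 7 5 3
f 3 8 7
f 7 6 5
f 8 6 7
f 9 20 14
f 9 14 10
f 9 10 16
f 9 16 19
f 9 19 20
f 10 14 18
f 14 20 13
f 20 19 11
f 19 16 15
f 16 10 17
f 12 18 13
f 12 13 11
f 12 11 15
f 12 15 17
f 12 17 18
f 13 18 14
f 11 13 20
f 15 11 19
f 17 15 16
f 18 17 10
f 22 24 21
f 25 22 21
f 21 24 23
f 23 25 21
f 22 28 24
f 26 22 25
f 26 28 22
f 24 28 23
f 27 25 23
f 23 28 27
f 27 26 25
f 28 26 27
f 30 29 32
f 30 32 31
f 32 29 33
f 32 33 31
f 33 29 34
f 33 34 31
f 34 29 35
f 34 35 31
f 35 29 36
f 35 36 31
f 36 29 37
f 36 37 31
f 37 29 38
f 37 38 31
f 38 29 30
f 38 30 31
f 40 39 43
f 40 43 41
f 41 43 44
f 41 44 42
f 43 39 45
f 43 45 44
f 44 45 46
f 44 46 42
f 45 39 47
f 45 47 46
f 46 47 48
f 46 48 42
f 47 39 49
f 47 49 48
f 48 49 50
f 48 50 42
f 49 39 51
f 49 51 50
f 50 51 52
f 50 52 42
f 51 39 53
f 51 53 52
f 52 53 54
f 52 54 42
f 53 39 55
f 53 55 54
f 54 55 56
f 54 56 42
f 55 39 57
f 55 57 56
f 56 57 58
f 56 58 42
f 57 39 59
f 57 59 58
f 58 59 60
f 58 60 42
f 59 39 61
f 59 61 60
f 60 61 62
f 60 62 42
f 61 39 63
f 61 63 62
f 62 63 64
f 62 64 42
f 63 39 65
f 63 65 64
f 64 65 66
f 64 66 42
f 65 39 67
f 65 67 66
f 66 67 68
f 66 68 42
f 67 39 69
f 67 69 68
f 68 69 70
f 68 70 42
f 69 39 40
f 69 40 70
f 70 40 41
f 70 41 42



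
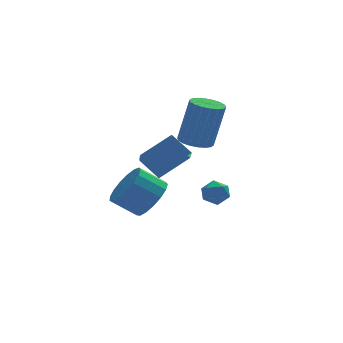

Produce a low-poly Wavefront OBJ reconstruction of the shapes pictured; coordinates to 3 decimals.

v 0.138 2.127 -2.187
v 0.777 2.377 -2.288
v 0.523 1.083 -2.332
v 1.162 1.333 -2.433
v 0.872 1.369 -1.804
v 0.633 2.014 -1.715
v 0.667 1.446 -2.905
v 0.428 2.091 -2.816
v 1.104 1.956 -2.733
v 1.231 1.909 -2.052
v 0.069 1.551 -2.568
v 0.196 1.504 -1.887
v -0.664 -0.098 1.503
v -0.048 0.309 1.368
v 0.44 0.264 3.462
v -0.176 -0.142 3.597
v -0.28 0.542 1.427
v 0.209 0.497 3.521
v -0.587 0.648 1.501
v -0.099 0.604 3.595
v -0.91 0.607 1.576
v -0.421 0.562 3.669
v -1.184 0.427 1.636
v -0.696 0.382 3.729
v -1.355 0.142 1.67
v -0.867 0.097 3.763
v -1.389 -0.19 1.671
v -0.901 -0.235 3.764
v -1.28 -0.504 1.638
v -0.792 -0.549 3.732
v -1.049 -0.737 1.579
v -0.56 -0.782 3.673
v -0.741 -0.844 1.505
v -0.253 -0.888 3.599
v -0.419 -0.802 1.431
v 0.07 -0.847 3.524
v -0.144 -0.622 1.371
v 0.344 -0.667 3.464
v 0.027 -0.337 1.337
v 0.515 -0.382 3.43
v 0.061 -0.005 1.336
v 0.549 -0.05 3.429
v -3.565 -3.14 2.275
v -2.261 -2.833 3.114
v -3.335 -1.908 1.468
v -2.032 -1.602 2.308
v -2.928 -3.758 1.512
v -1.625 -3.452 2.352
v -2.699 -2.527 0.706
v -1.395 -2.22 1.545
v -2.754 -1.497 -0.883
v -2.151 -1.632 -0.071
v -3.183 -1.399 0.734
v -3.786 -1.263 -0.077
v -2.116 -1.154 -0.165
v -3.148 -0.921 0.641
v -2.227 -0.755 -0.422
v -3.259 -0.521 0.383
v -2.459 -0.525 -0.786
v -3.491 -0.292 0.02
v -2.758 -0.518 -1.171
v -3.79 -0.285 -0.365
v -3.056 -0.735 -1.491
v -4.089 -0.502 -0.685
v -3.286 -1.127 -1.671
v -4.318 -0.894 -0.865
v -3.393 -1.603 -1.671
v -4.425 -1.37 -0.865
v -3.354 -2.055 -1.49
v -4.386 -1.822 -0.684
v -3.178 -2.379 -1.17
v -4.21 -2.146 -0.364
v -2.904 -2.501 -0.784
v -3.936 -2.267 0.021
v -2.596 -2.392 -0.421
v -3.628 -2.159 0.384
v -2.324 -2.079 -0.164
v -3.356 -1.846 0.642
f 1 12 6
f 1 6 2
f 1 2 8
f 1 8 11
f 1 11 12
f 2 6 10
f 6 12 5
f 12 11 3
f 11 8 7
f 8 2 9
f 4 10 5
f 4 5 3
f 4 3 7
f 4 7 9
f 4 9 10
f 5 10 6
f 3 5 12
f 7 3 11
f 9 7 8
f 10 9 2
f 14 13 17
f 14 17 15
f 15 17 18
f 15 18 16
f 17 13 19
f 17 19 18
f 18 19 20
f 18 20 16
f 19 13 21
f 19 21 20
f 20 21 22
f 20 22 16
f 21 13 23
f 21 23 22
f 22 23 24
f 22 24 16
f 23 13 25
f 23 25 24
f 24 25 26
f 24 26 16
f 25 13 27
f 25 27 26
f 26 27 28
f 26 28 16
f 27 13 29
f 27 29 28
f 28 29 30
f 28 30 16
f 29 13 31
f 29 31 30
f 30 31 32
f 30 32 16
f 31 13 33
f 31 33 32
f 32 33 34
f 32 34 16
f 33 13 35
f 33 35 34
f 34 35 36
f 34 36 16
f 35 13 37
f 35 37 36
f 36 37 38
f 36 38 16
f 37 13 39
f 37 39 38
f 38 39 40
f 38 40 16
f 39 13 41
f 39 41 40
f 40 41 42
f 40 42 16
f 41 13 14
f 41 14 42
f 42 14 15
f 42 15 16
f 44 46 43
f 47 44 43
f 43 46 45
f 45 47 43
f 44 50 46
f 48 44 47
f 48 50 44
f 46 50 45
f 49 47 45
f 45 50 49
f 49 48 47
f 50 48 49
f 52 51 55
f 52 55 53
f 53 55 56
f 53 56 54
f 55 51 57
f 55 57 56
f 56 57 58
f 56 58 54
f 57 51 59
f 57 59 58
f 58 59 60
f 58 60 54
f 59 51 61
f 59 61 60
f 60 61 62
f 60 62 54
f 61 51 63
f 61 63 62
f 62 63 64
f 62 64 54
f 63 51 65
f 63 65 64
f 64 65 66
f 64 66 54
f 65 51 67
f 65 67 66
f 66 67 68
f 66 68 54
f 67 51 69
f 67 69 68
f 68 69 70
f 68 70 54
f 69 51 71
f 69 71 70
f 70 71 72
f 70 72 54
f 71 51 73
f 71 73 72
f 72 73 74
f 72 74 54
f 73 51 75
f 73 75 74
f 74 75 76
f 74 76 54
f 75 51 77
f 75 77 76
f 76 77 78
f 76 78 54
f 77 51 52
f 77 52 78
f 78 52 53
f 78 53 54



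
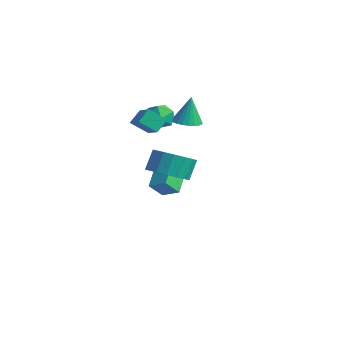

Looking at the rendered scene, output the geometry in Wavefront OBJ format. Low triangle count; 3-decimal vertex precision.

v -1.945 -0.783 2.811
v -2.505 -1.461 3.488
v -2.043 -0.104 3.409
v -2.603 -0.782 4.086
v -0.737 -1.158 3.434
v -1.297 -1.836 4.111
v -0.835 -0.479 4.032
v -1.395 -1.157 4.709
v -2.96 0.496 0.011
v -2.066 0.84 0.465
v -2.826 1.224 -0.803
v -1.932 1.568 -0.349
v -2.028 -0.708 -0.911
v -1.134 -0.364 -0.457
v -1.894 0.02 -1.725
v -1 0.364 -1.271
v -2.461 1.987 2.557
v -2.02 1.36 2.7
v -2.519 2.313 4.163
v -1.808 1.576 2.663
v -1.695 1.853 2.611
v -1.699 2.152 2.551
v -1.819 2.425 2.491
v -2.037 2.631 2.441
v -2.32 2.74 2.409
v -2.624 2.734 2.4
v -2.903 2.614 2.414
v -3.115 2.399 2.45
v -3.228 2.121 2.502
v -3.224 1.823 2.563
v -3.104 1.55 2.623
v -2.886 1.343 2.672
v -2.603 1.235 2.704
v -2.299 1.241 2.714
v 3.388 -3.756 3.059
v 4.21 -3.152 2.862
v 4.015 -2.559 3.863
v 3.192 -3.164 4.061
v 3.832 -2.912 2.646
v 3.636 -2.319 3.647
v 3.351 -2.865 2.525
v 3.155 -2.272 3.526
v 2.879 -3.023 2.526
v 2.683 -2.43 3.527
v 2.523 -3.349 2.649
v 2.328 -2.756 3.651
v 2.366 -3.768 2.867
v 2.17 -3.175 3.868
v 2.442 -4.184 3.128
v 2.247 -3.592 4.129
v 2.736 -4.503 3.374
v 2.54 -3.91 4.375
v 3.178 -4.65 3.548
v 2.983 -4.058 4.549
v 3.669 -4.593 3.61
v 3.473 -4 4.611
v 4.095 -4.344 3.545
v 3.899 -3.751 4.547
v 4.359 -3.96 3.37
v 4.164 -3.368 4.371
v 4.401 -3.53 3.123
v 4.205 -2.937 4.125
v -3.099 1.134 3.72
v -2.254 0.987 3.635
v -3.366 0.153 2.765
v -2.521 0.006 2.68
v -2.925 -0.215 3.408
v -2.76 0.392 3.999
v -2.86 0.748 2.401
v -2.695 1.355 2.992
v -2.106 0.749 2.82
v -2.146 0.154 3.442
v -3.474 0.986 2.958
v -3.514 0.391 3.58
f 2 4 1
f 5 2 1
f 1 4 3
f 3 5 1
f 2 8 4
f 6 2 5
f 6 8 2
f 4 8 3
f 7 5 3
f 3 8 7
f 7 6 5
f 8 6 7
f 10 12 9
f 13 10 9
f 9 12 11
f 11 13 9
f 10 16 12
f 14 10 13
f 14 16 10
f 12 16 11
f 15 13 11
f 11 16 15
f 15 14 13
f 16 14 15
f 18 17 20
f 18 20 19
f 20 17 21
f 20 21 19
f 21 17 22
f 21 22 19
f 22 17 23
f 22 23 19
f 23 17 24
f 23 24 19
f 24 17 25
f 24 25 19
f 25 17 26
f 25 26 19
f 26 17 27
f 26 27 19
f 27 17 28
f 27 28 19
f 28 17 29
f 28 29 19
f 29 17 30
f 29 30 19
f 30 17 31
f 30 31 19
f 31 17 32
f 31 32 19
f 32 17 33
f 32 33 19
f 33 17 34
f 33 34 19
f 34 17 18
f 34 18 19
f 36 35 39
f 36 39 37
f 37 39 40
f 37 40 38
f 39 35 41
f 39 41 40
f 40 41 42
f 40 42 38
f 41 35 43
f 41 43 42
f 42 43 44
f 42 44 38
f 43 35 45
f 43 45 44
f 44 45 46
f 44 46 38
f 45 35 47
f 45 47 46
f 46 47 48
f 46 48 38
f 47 35 49
f 47 49 48
f 48 49 50
f 48 50 38
f 49 35 51
f 49 51 50
f 50 51 52
f 50 52 38
f 51 35 53
f 51 53 52
f 52 53 54
f 52 54 38
f 53 35 55
f 53 55 54
f 54 55 56
f 54 56 38
f 55 35 57
f 55 57 56
f 56 57 58
f 56 58 38
f 57 35 59
f 57 59 58
f 58 59 60
f 58 60 38
f 59 35 61
f 59 61 60
f 60 61 62
f 60 62 38
f 61 35 36
f 61 36 62
f 62 36 37
f 62 37 38
f 63 74 68
f 63 68 64
f 63 64 70
f 63 70 73
f 63 73 74
f 64 68 72
f 68 74 67
f 74 73 65
f 73 70 69
f 70 64 71
f 66 72 67
f 66 67 65
f 66 65 69
f 66 69 71
f 66 71 72
f 67 72 68
f 65 67 74
f 69 65 73
f 71 69 70
f 72 71 64



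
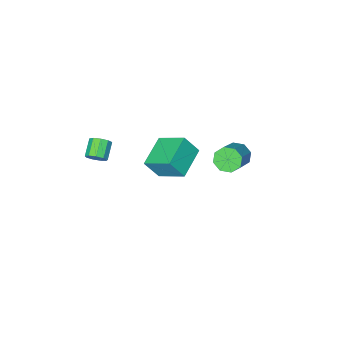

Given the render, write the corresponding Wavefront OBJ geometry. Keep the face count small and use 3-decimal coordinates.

v -1.405 2.957 1.873
v -0.907 2.95 1.209
v 0.403 3.776 2.183
v -0.095 3.783 2.847
v -1.262 3.475 1.241
v 0.048 4.302 2.215
v -1.701 3.697 1.643
v -0.391 4.524 2.617
v -1.967 3.485 2.18
v -0.657 4.312 3.154
v -1.903 2.964 2.537
v -0.593 3.79 3.511
v -1.548 2.438 2.505
v -0.238 3.265 3.479
v -1.109 2.216 2.103
v 0.201 3.043 3.077
v -0.843 2.428 1.566
v 0.467 3.255 2.54
v 3.436 -3.52 -0.577
v 3.899 -3.57 -0.109
v 3.127 -4.21 0.585
v 2.664 -4.16 0.117
v 3.651 -3.199 -0.042
v 2.879 -3.839 0.652
v 3.303 -2.978 -0.226
v 2.531 -3.618 0.469
v 3.017 -3.01 -0.574
v 2.245 -3.65 0.121
v 2.927 -3.281 -0.923
v 2.155 -3.922 -0.228
v 3.075 -3.664 -1.111
v 2.303 -4.304 -0.416
v 3.392 -3.979 -1.049
v 2.621 -4.62 -0.354
v 3.73 -4.08 -0.767
v 2.958 -4.72 -0.072
v 3.93 -3.918 -0.395
v 3.158 -4.558 0.299
v -2.593 -4.328 -3.917
v -1.876 -4.805 -2.677
v -3.152 -2.607 -2.932
v -2.435 -3.084 -1.692
v -0.785 -3.356 -4.588
v -0.068 -3.833 -3.348
v -1.344 -1.635 -3.603
v -0.627 -2.112 -2.363
f 2 1 5
f 2 5 3
f 3 5 6
f 3 6 4
f 5 1 7
f 5 7 6
f 6 7 8
f 6 8 4
f 7 1 9
f 7 9 8
f 8 9 10
f 8 10 4
f 9 1 11
f 9 11 10
f 10 11 12
f 10 12 4
f 11 1 13
f 11 13 12
f 12 13 14
f 12 14 4
f 13 1 15
f 13 15 14
f 14 15 16
f 14 16 4
f 15 1 17
f 15 17 16
f 16 17 18
f 16 18 4
f 17 1 2
f 17 2 18
f 18 2 3
f 18 3 4
f 20 19 23
f 20 23 21
f 21 23 24
f 21 24 22
f 23 19 25
f 23 25 24
f 24 25 26
f 24 26 22
f 25 19 27
f 25 27 26
f 26 27 28
f 26 28 22
f 27 19 29
f 27 29 28
f 28 29 30
f 28 30 22
f 29 19 31
f 29 31 30
f 30 31 32
f 30 32 22
f 31 19 33
f 31 33 32
f 32 33 34
f 32 34 22
f 33 19 35
f 33 35 34
f 34 35 36
f 34 36 22
f 35 19 37
f 35 37 36
f 36 37 38
f 36 38 22
f 37 19 20
f 37 20 38
f 38 20 21
f 38 21 22
f 40 42 39
f 43 40 39
f 39 42 41
f 41 43 39
f 40 46 42
f 44 40 43
f 44 46 40
f 42 46 41
f 45 43 41
f 41 46 45
f 45 44 43
f 46 44 45



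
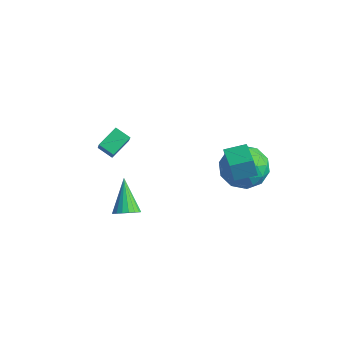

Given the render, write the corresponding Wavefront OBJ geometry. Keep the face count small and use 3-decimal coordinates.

v -3.263 -0.12 -2.596
v -3.989 -0.394 -2.202
v -3.353 0.951 -2.018
v -4.079 0.677 -1.624
v -2.481 -0.637 -1.516
v -3.207 -0.911 -1.122
v -2.571 0.434 -0.938
v -3.297 0.16 -0.544
v 1.819 2.533 -1.05
v 1.65 2.404 -0.032
v 2.334 3.471 -0.846
v 2.166 3.343 0.172
v 3.074 1.817 -0.932
v 2.906 1.689 0.086
v 3.59 2.756 -0.728
v 3.421 2.627 0.29
v 1.788 4.66 -1.615
v 2.509 4.206 -2.516
v 1.251 2.794 -1.104
v 1.972 2.34 -2.005
v 2.485 2.877 -1.011
v 2.817 4.03 -1.327
v 0.943 2.97 -2.293
v 1.275 4.123 -2.609
v 1.987 3.161 -2.935
v 2.94 3.104 -2.143
v 0.82 3.896 -1.477
v 1.773 3.839 -0.685
v 2.196 4.597 -2.11
v 1.564 2.403 -1.51
v 1.866 2.719 -0.926
v 2.29 2.452 -1.455
v 2.377 4.493 -1.411
v 2.801 4.226 -1.941
v 2.786 3.445 -1.057
v 0.959 2.774 -1.679
v 1.383 2.507 -2.209
v 1.47 4.548 -2.165
v 1.894 4.281 -2.694
v 0.974 3.555 -2.563
v 2.313 3.716 -2.886
v 1.997 2.619 -2.586
v 1.392 2.989 -2.755
v 1.587 3.667 -2.941
v 2.873 3.682 -2.421
v 2.557 2.585 -2.121
v 2.859 2.901 -1.536
v 3.054 3.578 -1.722
v 2.566 3.068 -2.667
v 1.203 4.415 -1.499
v 0.887 3.318 -1.199
v 0.706 3.422 -1.898
v 0.901 4.099 -2.084
v 1.763 4.381 -1.034
v 1.447 3.284 -0.734
v 2.173 3.333 -0.679
v 2.368 4.011 -0.865
v 1.194 3.932 -0.953
v -0.357 -1.606 -3.721
v 0.163 -1.29 -3.466
v -1.463 -0.854 -2.399
v 0.059 -1.098 -3.662
v -0.127 -1.006 -3.87
v -0.359 -1.033 -4.048
v -0.59 -1.174 -4.162
v -0.775 -1.4 -4.188
v -0.878 -1.667 -4.122
v -0.877 -1.922 -3.976
v -0.774 -2.115 -3.78
v -0.588 -2.206 -3.572
v -0.356 -2.179 -3.393
v -0.124 -2.039 -3.28
v 0.061 -1.812 -3.254
v 0.163 -1.545 -3.32
f 2 4 1
f 5 2 1
f 1 4 3
f 3 5 1
f 2 8 4
f 6 2 5
f 6 8 2
f 4 8 3
f 7 5 3
f 3 8 7
f 7 6 5
f 8 6 7
f 10 12 9
f 13 10 9
f 9 12 11
f 11 13 9
f 10 16 12
f 14 10 13
f 14 16 10
f 12 16 11
f 15 13 11
f 11 16 15
f 15 14 13
f 16 14 15
f 17 54 33
f 54 28 57
f 33 57 22
f 54 57 33
f 17 33 29
f 33 22 34
f 29 34 18
f 33 34 29
f 17 29 38
f 29 18 39
f 38 39 24
f 29 39 38
f 17 38 50
f 38 24 53
f 50 53 27
f 38 53 50
f 17 50 54
f 50 27 58
f 54 58 28
f 50 58 54
f 18 34 45
f 34 22 48
f 45 48 26
f 34 48 45
f 22 57 35
f 57 28 56
f 35 56 21
f 57 56 35
f 28 58 55
f 58 27 51
f 55 51 19
f 58 51 55
f 27 53 52
f 53 24 40
f 52 40 23
f 53 40 52
f 24 39 44
f 39 18 41
f 44 41 25
f 39 41 44
f 20 46 32
f 46 26 47
f 32 47 21
f 46 47 32
f 20 32 30
f 32 21 31
f 30 31 19
f 32 31 30
f 20 30 37
f 30 19 36
f 37 36 23
f 30 36 37
f 20 37 42
f 37 23 43
f 42 43 25
f 37 43 42
f 20 42 46
f 42 25 49
f 46 49 26
f 42 49 46
f 21 47 35
f 47 26 48
f 35 48 22
f 47 48 35
f 19 31 55
f 31 21 56
f 55 56 28
f 31 56 55
f 23 36 52
f 36 19 51
f 52 51 27
f 36 51 52
f 25 43 44
f 43 23 40
f 44 40 24
f 43 40 44
f 26 49 45
f 49 25 41
f 45 41 18
f 49 41 45
f 60 59 62
f 60 62 61
f 62 59 63
f 62 63 61
f 63 59 64
f 63 64 61
f 64 59 65
f 64 65 61
f 65 59 66
f 65 66 61
f 66 59 67
f 66 67 61
f 67 59 68
f 67 68 61
f 68 59 69
f 68 69 61
f 69 59 70
f 69 70 61
f 70 59 71
f 70 71 61
f 71 59 72
f 71 72 61
f 72 59 73
f 72 73 61
f 73 59 74
f 73 74 61
f 74 59 60
f 74 60 61



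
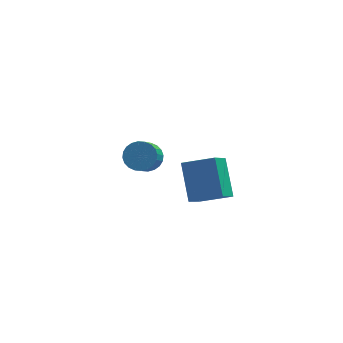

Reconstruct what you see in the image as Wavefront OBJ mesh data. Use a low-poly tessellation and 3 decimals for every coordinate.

v 0.946 -1.502 1.308
v 0.373 -2.621 2.361
v 0.65 0.057 2.803
v 0.076 -1.062 3.856
v 2.504 -1.758 1.884
v 1.93 -2.877 2.937
v 2.207 -0.199 3.379
v 1.634 -1.318 4.432
v -1.461 4.617 -0.687
v -0.599 4.549 -0.523
v -0.937 3.255 0.712
v -1.799 3.323 0.547
v -0.692 4.789 -0.296
v -1.03 3.495 0.938
v -0.902 5.004 -0.128
v -1.24 3.709 1.106
v -1.197 5.159 -0.046
v -1.535 3.865 1.188
v -1.532 5.232 -0.061
v -1.87 3.938 1.173
v -1.856 5.211 -0.172
v -2.194 3.917 1.062
v -2.12 5.1 -0.361
v -2.458 3.806 0.873
v -2.284 4.915 -0.6
v -2.622 3.621 0.634
v -2.323 4.685 -0.852
v -2.661 3.391 0.383
v -2.23 4.445 -1.078
v -2.568 3.151 0.156
v -2.02 4.231 -1.246
v -2.358 2.936 -0.012
v -1.725 4.075 -1.328
v -2.063 2.781 -0.094
v -1.39 4.002 -1.313
v -1.728 2.708 -0.079
v -1.066 4.023 -1.202
v -1.404 2.729 0.032
v -0.802 4.134 -1.013
v -1.14 2.84 0.221
v -0.638 4.319 -0.774
v -0.976 3.025 0.46
f 2 4 1
f 5 2 1
f 1 4 3
f 3 5 1
f 2 8 4
f 6 2 5
f 6 8 2
f 4 8 3
f 7 5 3
f 3 8 7
f 7 6 5
f 8 6 7
f 10 9 13
f 10 13 11
f 11 13 14
f 11 14 12
f 13 9 15
f 13 15 14
f 14 15 16
f 14 16 12
f 15 9 17
f 15 17 16
f 16 17 18
f 16 18 12
f 17 9 19
f 17 19 18
f 18 19 20
f 18 20 12
f 19 9 21
f 19 21 20
f 20 21 22
f 20 22 12
f 21 9 23
f 21 23 22
f 22 23 24
f 22 24 12
f 23 9 25
f 23 25 24
f 24 25 26
f 24 26 12
f 25 9 27
f 25 27 26
f 26 27 28
f 26 28 12
f 27 9 29
f 27 29 28
f 28 29 30
f 28 30 12
f 29 9 31
f 29 31 30
f 30 31 32
f 30 32 12
f 31 9 33
f 31 33 32
f 32 33 34
f 32 34 12
f 33 9 35
f 33 35 34
f 34 35 36
f 34 36 12
f 35 9 37
f 35 37 36
f 36 37 38
f 36 38 12
f 37 9 39
f 37 39 38
f 38 39 40
f 38 40 12
f 39 9 41
f 39 41 40
f 40 41 42
f 40 42 12
f 41 9 10
f 41 10 42
f 42 10 11
f 42 11 12



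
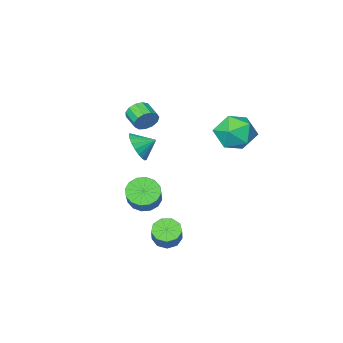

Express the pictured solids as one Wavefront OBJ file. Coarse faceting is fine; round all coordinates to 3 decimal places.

v 3.433 0.813 -3.626
v 3.852 0.176 -3.383
v 4.345 0.91 -2.311
v 3.927 1.547 -2.554
v 4.153 0.477 -3.727
v 4.646 1.211 -2.655
v 4.116 0.936 -4.024
v 4.61 1.67 -2.952
v 3.761 1.336 -4.135
v 4.254 2.07 -3.063
v 3.252 1.492 -4.008
v 3.745 2.226 -2.935
v 2.828 1.33 -3.702
v 3.321 2.064 -2.63
v 2.687 0.926 -3.361
v 3.181 1.66 -2.288
v 2.896 0.469 -3.144
v 3.389 1.203 -2.071
v 3.356 0.173 -3.152
v 3.849 0.907 -2.08
v 2.754 -2.185 3.405
v 3.095 -2.401 2.797
v 3.008 -3.411 3.107
v 2.666 -3.195 3.715
v 3.389 -2.34 3.079
v 3.301 -3.35 3.389
v 3.48 -2.23 3.465
v 3.392 -3.24 3.775
v 3.341 -2.105 3.832
v 3.253 -3.115 4.141
v 3.016 -2.006 4.063
v 2.928 -3.016 4.372
v 2.607 -1.964 4.085
v 2.519 -2.974 4.395
v 2.245 -1.992 3.892
v 2.157 -3.002 4.201
v 2.045 -2.081 3.544
v 1.957 -3.091 3.853
v 2.069 -2.203 3.152
v 1.982 -3.213 3.461
v 2.312 -2.32 2.84
v 2.224 -3.33 3.15
v 2.694 -2.394 2.708
v 2.606 -3.403 3.018
v -1.136 2.352 3.323
v -0.46 2.537 4.359
v 0.24 1.023 2.661
v 0.916 1.208 3.697
v -0.186 0.62 3.766
v -1.037 1.442 4.175
v 0.817 2.118 2.845
v -0.034 2.94 3.254
v 0.747 2.392 4.064
v 0.127 1.466 4.633
v -0.347 2.094 2.387
v -0.967 1.168 2.956
v 2.269 -3.87 0.556
v 2.827 -3.786 1.393
v 1.431 -3.37 1.064
v 2.918 -3.429 1.191
v 2.897 -3.149 0.879
v 2.767 -2.993 0.512
v 2.55 -2.989 0.152
v 2.285 -3.137 -0.138
v 2.018 -3.412 -0.309
v 1.793 -3.766 -0.329
v 1.651 -4.139 -0.197
v 1.615 -4.464 0.065
v 1.693 -4.688 0.413
v 1.87 -4.77 0.785
v 2.116 -4.696 1.117
v 2.388 -4.48 1.352
v 2.64 -4.158 1.45
v 2.254 -3.258 -3.073
v 2.982 -3.875 -2.967
v 3.874 -2.579 -1.561
v 3.146 -1.962 -1.667
v 3.122 -3.572 -3.335
v 4.015 -2.276 -1.929
v 3.03 -3.185 -3.633
v 3.923 -1.89 -2.227
v 2.73 -2.818 -3.781
v 3.623 -1.522 -2.375
v 2.302 -2.568 -3.739
v 3.195 -1.273 -2.333
v 1.861 -2.504 -3.519
v 2.754 -1.208 -2.113
v 1.526 -2.641 -3.179
v 2.418 -1.345 -1.773
v 1.385 -2.944 -2.811
v 2.278 -1.648 -1.405
v 1.477 -3.33 -2.513
v 2.37 -2.035 -1.107
v 1.777 -3.698 -2.365
v 2.67 -2.402 -0.959
v 2.205 -3.947 -2.407
v 3.098 -2.652 -1.001
v 2.646 -4.012 -2.627
v 3.539 -2.716 -1.221
f 2 1 5
f 2 5 3
f 3 5 6
f 3 6 4
f 5 1 7
f 5 7 6
f 6 7 8
f 6 8 4
f 7 1 9
f 7 9 8
f 8 9 10
f 8 10 4
f 9 1 11
f 9 11 10
f 10 11 12
f 10 12 4
f 11 1 13
f 11 13 12
f 12 13 14
f 12 14 4
f 13 1 15
f 13 15 14
f 14 15 16
f 14 16 4
f 15 1 17
f 15 17 16
f 16 17 18
f 16 18 4
f 17 1 19
f 17 19 18
f 18 19 20
f 18 20 4
f 19 1 2
f 19 2 20
f 20 2 3
f 20 3 4
f 22 21 25
f 22 25 23
f 23 25 26
f 23 26 24
f 25 21 27
f 25 27 26
f 26 27 28
f 26 28 24
f 27 21 29
f 27 29 28
f 28 29 30
f 28 30 24
f 29 21 31
f 29 31 30
f 30 31 32
f 30 32 24
f 31 21 33
f 31 33 32
f 32 33 34
f 32 34 24
f 33 21 35
f 33 35 34
f 34 35 36
f 34 36 24
f 35 21 37
f 35 37 36
f 36 37 38
f 36 38 24
f 37 21 39
f 37 39 38
f 38 39 40
f 38 40 24
f 39 21 41
f 39 41 40
f 40 41 42
f 40 42 24
f 41 21 43
f 41 43 42
f 42 43 44
f 42 44 24
f 43 21 22
f 43 22 44
f 44 22 23
f 44 23 24
f 45 56 50
f 45 50 46
f 45 46 52
f 45 52 55
f 45 55 56
f 46 50 54
f 50 56 49
f 56 55 47
f 55 52 51
f 52 46 53
f 48 54 49
f 48 49 47
f 48 47 51
f 48 51 53
f 48 53 54
f 49 54 50
f 47 49 56
f 51 47 55
f 53 51 52
f 54 53 46
f 58 57 60
f 58 60 59
f 60 57 61
f 60 61 59
f 61 57 62
f 61 62 59
f 62 57 63
f 62 63 59
f 63 57 64
f 63 64 59
f 64 57 65
f 64 65 59
f 65 57 66
f 65 66 59
f 66 57 67
f 66 67 59
f 67 57 68
f 67 68 59
f 68 57 69
f 68 69 59
f 69 57 70
f 69 70 59
f 70 57 71
f 70 71 59
f 71 57 72
f 71 72 59
f 72 57 73
f 72 73 59
f 73 57 58
f 73 58 59
f 75 74 78
f 75 78 76
f 76 78 79
f 76 79 77
f 78 74 80
f 78 80 79
f 79 80 81
f 79 81 77
f 80 74 82
f 80 82 81
f 81 82 83
f 81 83 77
f 82 74 84
f 82 84 83
f 83 84 85
f 83 85 77
f 84 74 86
f 84 86 85
f 85 86 87
f 85 87 77
f 86 74 88
f 86 88 87
f 87 88 89
f 87 89 77
f 88 74 90
f 88 90 89
f 89 90 91
f 89 91 77
f 90 74 92
f 90 92 91
f 91 92 93
f 91 93 77
f 92 74 94
f 92 94 93
f 93 94 95
f 93 95 77
f 94 74 96
f 94 96 95
f 95 96 97
f 95 97 77
f 96 74 98
f 96 98 97
f 97 98 99
f 97 99 77
f 98 74 75
f 98 75 99
f 99 75 76
f 99 76 77



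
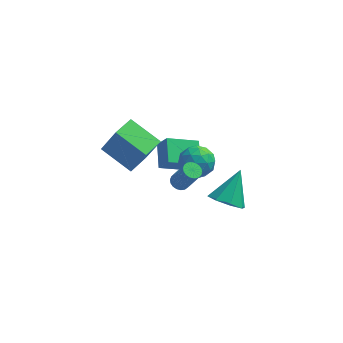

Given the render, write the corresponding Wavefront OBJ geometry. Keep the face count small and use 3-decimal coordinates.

v -4.34 0.34 2.494
v -3.566 0.157 4.131
v -3.759 1.596 2.36
v -2.986 1.413 3.997
v -2.774 -0.473 1.663
v -2.001 -0.656 3.3
v -2.194 0.783 1.529
v -1.42 0.6 3.166
v 0.189 1.985 1.558
v 1.085 1.706 1.217
v -0.525 1.034 0.463
v 0.371 0.755 0.122
v 0.069 0.463 1.028
v 0.51 1.051 1.705
v 0.05 1.689 -0.025
v 0.491 2.277 0.652
v 0.999 1.523 0.238
v 1.011 0.765 0.889
v -0.451 1.975 0.791
v -0.439 1.217 1.442
v 0.699 1.929 1.484
v -0.139 0.811 0.196
v -0.317 0.639 0.729
v 0.21 0.475 0.528
v 0.362 1.544 1.77
v 0.888 1.38 1.57
v 0.291 0.649 1.459
v -0.328 1.36 0.11
v 0.198 1.196 -0.09
v 0.35 2.265 1.152
v 0.877 2.101 0.951
v 0.269 2.091 0.221
v 1.176 1.657 0.708
v 0.756 1.098 0.064
v 0.567 1.648 -0.022
v 0.827 1.993 0.376
v 1.183 1.212 1.09
v 0.763 0.653 0.447
v 0.586 0.481 0.979
v 0.845 0.827 1.377
v 1.132 1.104 0.515
v -0.203 2.087 1.233
v -0.623 1.528 0.59
v -0.285 1.913 0.303
v -0.026 2.259 0.701
v -0.196 1.642 1.616
v -0.616 1.083 0.972
v -0.267 0.747 1.304
v -0.007 1.092 1.702
v -0.572 1.636 1.165
v 2.053 -2.563 1.97
v 2.856 -3.09 2.106
v 2.627 -1.337 3.33
v 2.946 -2.563 1.592
v 2.513 -2.035 1.299
v 1.811 -1.817 1.399
v 1.25 -2.036 1.833
v 1.159 -2.564 2.347
v 1.592 -3.092 2.64
v 2.295 -3.31 2.54
v -1.824 3.066 -1.739
v -2.052 4.405 -1.103
v -0.23 3.659 -2.416
v -0.459 4.998 -1.78
v -1.281 2.702 -0.78
v -1.51 4.041 -0.144
v 0.312 3.295 -1.457
v 0.084 4.634 -0.821
v -0.267 -1.638 2.334
v 0.186 -1.582 2.13
v 0.84 -1.886 3.502
v 0.387 -1.942 3.706
v 0.137 -1.376 2.199
v 0.791 -1.68 3.571
v 0.008 -1.222 2.295
v 0.662 -1.526 3.667
v -0.176 -1.151 2.399
v 0.479 -1.455 3.77
v -0.378 -1.176 2.489
v 0.277 -1.48 3.861
v -0.557 -1.292 2.549
v 0.097 -1.596 3.921
v -0.68 -1.477 2.567
v -0.025 -1.781 3.938
v -0.72 -1.694 2.538
v -0.066 -1.998 3.91
v -0.671 -1.9 2.469
v -0.017 -2.204 3.841
v -0.542 -2.054 2.373
v 0.112 -2.358 3.745
v -0.359 -2.125 2.27
v 0.296 -2.429 3.641
v -0.157 -2.1 2.179
v 0.498 -2.404 3.551
v 0.023 -1.984 2.119
v 0.677 -2.288 3.491
v 0.145 -1.799 2.102
v 0.8 -2.103 3.473
f 2 4 1
f 5 2 1
f 1 4 3
f 3 5 1
f 2 8 4
f 6 2 5
f 6 8 2
f 4 8 3
f 7 5 3
f 3 8 7
f 7 6 5
f 8 6 7
f 9 46 25
f 46 20 49
f 25 49 14
f 46 49 25
f 9 25 21
f 25 14 26
f 21 26 10
f 25 26 21
f 9 21 30
f 21 10 31
f 30 31 16
f 21 31 30
f 9 30 42
f 30 16 45
f 42 45 19
f 30 45 42
f 9 42 46
f 42 19 50
f 46 50 20
f 42 50 46
f 10 26 37
f 26 14 40
f 37 40 18
f 26 40 37
f 14 49 27
f 49 20 48
f 27 48 13
f 49 48 27
f 20 50 47
f 50 19 43
f 47 43 11
f 50 43 47
f 19 45 44
f 45 16 32
f 44 32 15
f 45 32 44
f 16 31 36
f 31 10 33
f 36 33 17
f 31 33 36
f 12 38 24
f 38 18 39
f 24 39 13
f 38 39 24
f 12 24 22
f 24 13 23
f 22 23 11
f 24 23 22
f 12 22 29
f 22 11 28
f 29 28 15
f 22 28 29
f 12 29 34
f 29 15 35
f 34 35 17
f 29 35 34
f 12 34 38
f 34 17 41
f 38 41 18
f 34 41 38
f 13 39 27
f 39 18 40
f 27 40 14
f 39 40 27
f 11 23 47
f 23 13 48
f 47 48 20
f 23 48 47
f 15 28 44
f 28 11 43
f 44 43 19
f 28 43 44
f 17 35 36
f 35 15 32
f 36 32 16
f 35 32 36
f 18 41 37
f 41 17 33
f 37 33 10
f 41 33 37
f 52 51 54
f 52 54 53
f 54 51 55
f 54 55 53
f 55 51 56
f 55 56 53
f 56 51 57
f 56 57 53
f 57 51 58
f 57 58 53
f 58 51 59
f 58 59 53
f 59 51 60
f 59 60 53
f 60 51 52
f 60 52 53
f 62 64 61
f 65 62 61
f 61 64 63
f 63 65 61
f 62 68 64
f 66 62 65
f 66 68 62
f 64 68 63
f 67 65 63
f 63 68 67
f 67 66 65
f 68 66 67
f 70 69 73
f 70 73 71
f 71 73 74
f 71 74 72
f 73 69 75
f 73 75 74
f 74 75 76
f 74 76 72
f 75 69 77
f 75 77 76
f 76 77 78
f 76 78 72
f 77 69 79
f 77 79 78
f 78 79 80
f 78 80 72
f 79 69 81
f 79 81 80
f 80 81 82
f 80 82 72
f 81 69 83
f 81 83 82
f 82 83 84
f 82 84 72
f 83 69 85
f 83 85 84
f 84 85 86
f 84 86 72
f 85 69 87
f 85 87 86
f 86 87 88
f 86 88 72
f 87 69 89
f 87 89 88
f 88 89 90
f 88 90 72
f 89 69 91
f 89 91 90
f 90 91 92
f 90 92 72
f 91 69 93
f 91 93 92
f 92 93 94
f 92 94 72
f 93 69 95
f 93 95 94
f 94 95 96
f 94 96 72
f 95 69 97
f 95 97 96
f 96 97 98
f 96 98 72
f 97 69 70
f 97 70 98
f 98 70 71
f 98 71 72



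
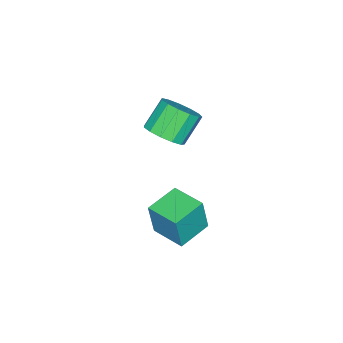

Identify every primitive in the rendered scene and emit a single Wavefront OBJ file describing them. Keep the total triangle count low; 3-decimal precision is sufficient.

v -0.295 0.484 1.973
v 0.225 1.175 2.288
v -0.745 1.407 3.381
v -1.265 0.716 3.067
v -0.107 1.385 1.949
v -1.077 1.616 3.043
v -0.499 1.308 1.618
v -1.469 1.54 2.712
v -0.826 0.97 1.4
v -1.796 1.202 2.493
v -0.984 0.478 1.364
v -1.954 0.709 2.457
v -0.924 -0.012 1.521
v -1.894 0.219 2.614
v -0.664 -0.345 1.822
v -1.634 -0.113 2.915
v -0.287 -0.414 2.171
v -1.257 -0.183 3.264
v 0.088 -0.198 2.457
v -0.882 0.033 3.551
v 0.34 0.234 2.59
v -0.63 0.466 3.683
v 0.392 0.746 2.527
v -0.578 0.978 3.62
v -0.407 1.189 -2.714
v -0.175 1.062 -1.075
v -0.046 2.685 -2.649
v 0.185 2.558 -1.01
v 1.075 0.842 -2.95
v 1.306 0.715 -1.311
v 1.435 2.338 -2.885
v 1.667 2.211 -1.246
f 2 1 5
f 2 5 3
f 3 5 6
f 3 6 4
f 5 1 7
f 5 7 6
f 6 7 8
f 6 8 4
f 7 1 9
f 7 9 8
f 8 9 10
f 8 10 4
f 9 1 11
f 9 11 10
f 10 11 12
f 10 12 4
f 11 1 13
f 11 13 12
f 12 13 14
f 12 14 4
f 13 1 15
f 13 15 14
f 14 15 16
f 14 16 4
f 15 1 17
f 15 17 16
f 16 17 18
f 16 18 4
f 17 1 19
f 17 19 18
f 18 19 20
f 18 20 4
f 19 1 21
f 19 21 20
f 20 21 22
f 20 22 4
f 21 1 23
f 21 23 22
f 22 23 24
f 22 24 4
f 23 1 2
f 23 2 24
f 24 2 3
f 24 3 4
f 26 28 25
f 29 26 25
f 25 28 27
f 27 29 25
f 26 32 28
f 30 26 29
f 30 32 26
f 28 32 27
f 31 29 27
f 27 32 31
f 31 30 29
f 32 30 31



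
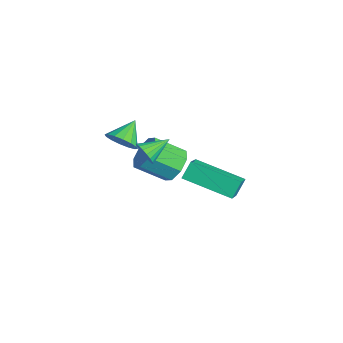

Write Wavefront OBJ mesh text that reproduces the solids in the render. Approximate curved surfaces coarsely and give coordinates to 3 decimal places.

v -1.692 -0.811 -1.385
v -1.357 -0.239 -1.666
v -2.328 -0.109 -0.715
v -1.652 -0.296 -1.886
v -1.958 -0.491 -1.973
v -2.192 -0.771 -1.901
v -2.293 -1.063 -1.692
v -2.233 -1.286 -1.4
v -2.028 -1.383 -1.104
v -1.733 -1.326 -0.883
v -1.427 -1.131 -0.797
v -1.192 -0.851 -0.868
v -1.091 -0.56 -1.078
v -1.152 -0.336 -1.37
v 1.492 -0.624 0.291
v 1.676 -0.378 -0.165
v 1.228 0.384 0.729
v 1.44 -0.418 -0.216
v 1.214 -0.498 -0.166
v 1.043 -0.604 -0.026
v 0.961 -0.713 0.177
v 0.984 -0.805 0.403
v 1.108 -0.861 0.606
v 1.308 -0.87 0.748
v 1.544 -0.83 0.799
v 1.77 -0.75 0.749
v 1.94 -0.645 0.609
v 2.022 -0.535 0.406
v 1.999 -0.443 0.18
v 1.876 -0.387 -0.023
v -1.008 1.182 -2.667
v -0.241 1.188 -2.408
v -0.504 0.005 -1.594
v -1.272 -0.002 -1.853
v -0.616 1.522 -2.045
v -0.88 0.339 -1.231
v -1.222 1.656 -2.046
v -1.485 0.473 -1.232
v -1.702 1.512 -2.411
v -1.965 0.329 -1.597
v -1.776 1.175 -2.926
v -2.039 -0.008 -2.112
v -1.4 0.841 -3.289
v -1.664 -0.342 -2.475
v -0.795 0.707 -3.288
v -1.058 -0.476 -2.474
v -0.315 0.851 -2.923
v -0.578 -0.332 -2.109
v 2.811 0.442 -0.264
v 2.547 0.858 0.379
v 1.919 0.855 -0.898
v 1.655 1.271 -0.255
v 3.945 2.029 -0.825
v 3.681 2.445 -0.182
v 3.053 2.442 -1.459
v 2.789 2.858 -0.816
f 2 1 4
f 2 4 3
f 4 1 5
f 4 5 3
f 5 1 6
f 5 6 3
f 6 1 7
f 6 7 3
f 7 1 8
f 7 8 3
f 8 1 9
f 8 9 3
f 9 1 10
f 9 10 3
f 10 1 11
f 10 11 3
f 11 1 12
f 11 12 3
f 12 1 13
f 12 13 3
f 13 1 14
f 13 14 3
f 14 1 2
f 14 2 3
f 16 15 18
f 16 18 17
f 18 15 19
f 18 19 17
f 19 15 20
f 19 20 17
f 20 15 21
f 20 21 17
f 21 15 22
f 21 22 17
f 22 15 23
f 22 23 17
f 23 15 24
f 23 24 17
f 24 15 25
f 24 25 17
f 25 15 26
f 25 26 17
f 26 15 27
f 26 27 17
f 27 15 28
f 27 28 17
f 28 15 29
f 28 29 17
f 29 15 30
f 29 30 17
f 30 15 16
f 30 16 17
f 32 31 35
f 32 35 33
f 33 35 36
f 33 36 34
f 35 31 37
f 35 37 36
f 36 37 38
f 36 38 34
f 37 31 39
f 37 39 38
f 38 39 40
f 38 40 34
f 39 31 41
f 39 41 40
f 40 41 42
f 40 42 34
f 41 31 43
f 41 43 42
f 42 43 44
f 42 44 34
f 43 31 45
f 43 45 44
f 44 45 46
f 44 46 34
f 45 31 47
f 45 47 46
f 46 47 48
f 46 48 34
f 47 31 32
f 47 32 48
f 48 32 33
f 48 33 34
f 50 52 49
f 53 50 49
f 49 52 51
f 51 53 49
f 50 56 52
f 54 50 53
f 54 56 50
f 52 56 51
f 55 53 51
f 51 56 55
f 55 54 53
f 56 54 55



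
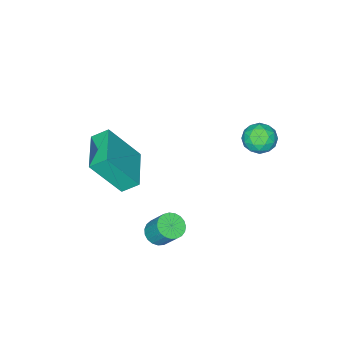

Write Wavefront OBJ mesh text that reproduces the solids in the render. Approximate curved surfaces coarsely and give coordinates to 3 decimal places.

v 2.96 2.629 0.006
v 3.337 2.274 0.244
v 3.357 2.955 1.231
v 2.98 3.311 0.994
v 3.478 2.429 0.134
v 3.498 3.111 1.121
v 3.53 2.619 0.002
v 3.55 3.301 0.989
v 3.483 2.81 -0.13
v 3.503 3.492 0.858
v 3.345 2.971 -0.238
v 3.366 3.652 0.75
v 3.141 3.072 -0.303
v 3.162 3.754 0.684
v 2.906 3.097 -0.315
v 2.926 3.778 0.672
v 2.68 3.04 -0.272
v 2.7 3.722 0.715
v 2.502 2.913 -0.18
v 2.523 3.595 0.807
v 2.404 2.737 -0.056
v 2.424 3.418 0.931
v 2.401 2.542 0.078
v 2.422 3.223 1.066
v 2.495 2.362 0.201
v 2.516 3.044 1.188
v 2.67 2.228 0.289
v 2.69 2.91 1.277
v 2.894 2.164 0.329
v 2.915 2.846 1.316
v 3.13 2.18 0.313
v 3.151 2.862 1.3
v 1.916 -0.259 1.512
v 1.469 0.233 1.993
v 3.168 0.934 1.456
v 2.721 1.426 1.936
v 2.759 -1.066 3.124
v 2.312 -0.574 3.604
v 4.011 0.127 3.067
v 3.564 0.619 3.548
v -2.128 3.489 2.573
v -1.779 4.061 2.821
v -1.441 2.799 3.199
v -1.092 3.371 3.447
v -1.768 3.251 3.647
v -2.192 3.677 3.26
v -1.028 3.183 2.76
v -1.452 3.609 2.373
v -1.099 3.872 2.936
v -1.556 3.914 3.485
v -1.664 2.946 2.535
v -2.121 2.988 3.084
v -2.014 3.835 2.643
v -1.206 3.025 3.377
v -1.603 2.954 3.495
v -1.398 3.29 3.641
v -2.257 3.609 2.901
v -2.051 3.946 3.046
v -2.045 3.47 3.531
v -1.169 2.914 2.974
v -0.963 3.251 3.119
v -1.822 3.57 2.379
v -1.617 3.906 2.525
v -1.175 3.39 2.489
v -1.409 4.061 2.856
v -1.005 3.656 3.223
v -0.967 3.545 2.82
v -1.217 3.796 2.593
v -1.677 4.085 3.178
v -1.274 3.68 3.546
v -1.671 3.609 3.663
v -1.92 3.86 3.436
v -1.278 3.975 3.246
v -1.946 3.18 2.474
v -1.543 2.775 2.842
v -1.3 3 2.584
v -1.549 3.251 2.357
v -2.215 3.204 2.797
v -1.811 2.799 3.164
v -2.003 3.064 3.427
v -2.253 3.315 3.2
v -1.942 2.885 2.774
f 2 1 5
f 2 5 3
f 3 5 6
f 3 6 4
f 5 1 7
f 5 7 6
f 6 7 8
f 6 8 4
f 7 1 9
f 7 9 8
f 8 9 10
f 8 10 4
f 9 1 11
f 9 11 10
f 10 11 12
f 10 12 4
f 11 1 13
f 11 13 12
f 12 13 14
f 12 14 4
f 13 1 15
f 13 15 14
f 14 15 16
f 14 16 4
f 15 1 17
f 15 17 16
f 16 17 18
f 16 18 4
f 17 1 19
f 17 19 18
f 18 19 20
f 18 20 4
f 19 1 21
f 19 21 20
f 20 21 22
f 20 22 4
f 21 1 23
f 21 23 22
f 22 23 24
f 22 24 4
f 23 1 25
f 23 25 24
f 24 25 26
f 24 26 4
f 25 1 27
f 25 27 26
f 26 27 28
f 26 28 4
f 27 1 29
f 27 29 28
f 28 29 30
f 28 30 4
f 29 1 31
f 29 31 30
f 30 31 32
f 30 32 4
f 31 1 2
f 31 2 32
f 32 2 3
f 32 3 4
f 34 36 33
f 37 34 33
f 33 36 35
f 35 37 33
f 34 40 36
f 38 34 37
f 38 40 34
f 36 40 35
f 39 37 35
f 35 40 39
f 39 38 37
f 40 38 39
f 41 78 57
f 78 52 81
f 57 81 46
f 78 81 57
f 41 57 53
f 57 46 58
f 53 58 42
f 57 58 53
f 41 53 62
f 53 42 63
f 62 63 48
f 53 63 62
f 41 62 74
f 62 48 77
f 74 77 51
f 62 77 74
f 41 74 78
f 74 51 82
f 78 82 52
f 74 82 78
f 42 58 69
f 58 46 72
f 69 72 50
f 58 72 69
f 46 81 59
f 81 52 80
f 59 80 45
f 81 80 59
f 52 82 79
f 82 51 75
f 79 75 43
f 82 75 79
f 51 77 76
f 77 48 64
f 76 64 47
f 77 64 76
f 48 63 68
f 63 42 65
f 68 65 49
f 63 65 68
f 44 70 56
f 70 50 71
f 56 71 45
f 70 71 56
f 44 56 54
f 56 45 55
f 54 55 43
f 56 55 54
f 44 54 61
f 54 43 60
f 61 60 47
f 54 60 61
f 44 61 66
f 61 47 67
f 66 67 49
f 61 67 66
f 44 66 70
f 66 49 73
f 70 73 50
f 66 73 70
f 45 71 59
f 71 50 72
f 59 72 46
f 71 72 59
f 43 55 79
f 55 45 80
f 79 80 52
f 55 80 79
f 47 60 76
f 60 43 75
f 76 75 51
f 60 75 76
f 49 67 68
f 67 47 64
f 68 64 48
f 67 64 68
f 50 73 69
f 73 49 65
f 69 65 42
f 73 65 69

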